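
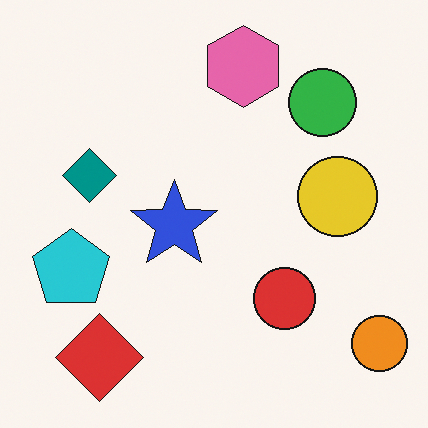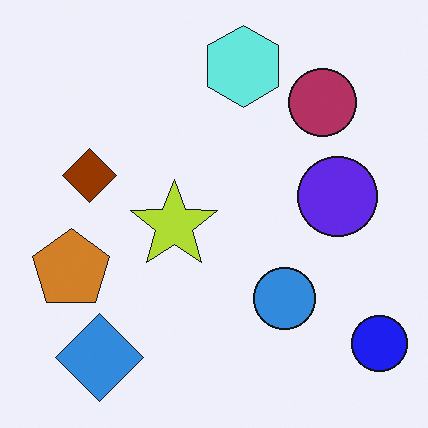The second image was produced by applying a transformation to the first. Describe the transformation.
It was hue-shifted by a large amount.

Every shape's color has rotated by the same amount around the hue wheel — a uniform hue shift.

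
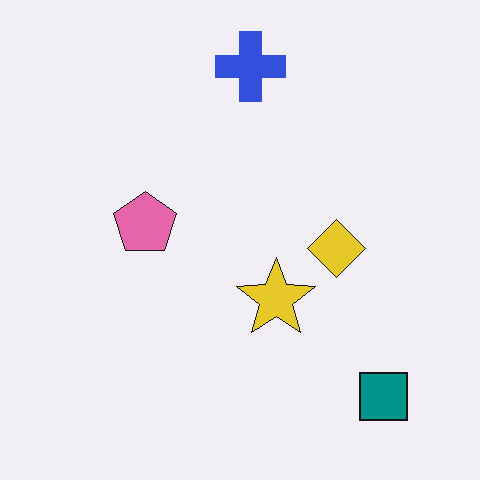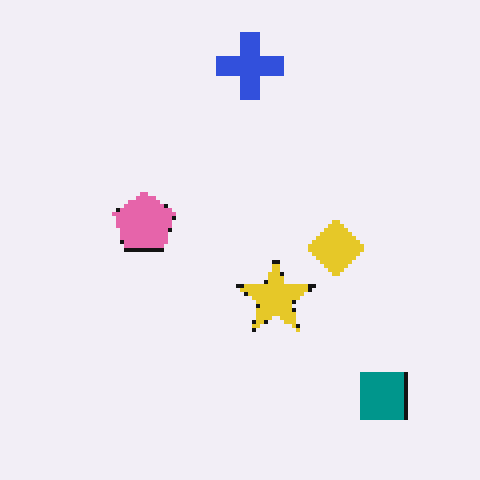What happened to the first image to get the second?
The second image is the first lightly pixelated (a mild mosaic effect).

Shapes are reduced to large square blocks; fine edges and outlines are lost — a downscale-then-upscale (mosaic) effect.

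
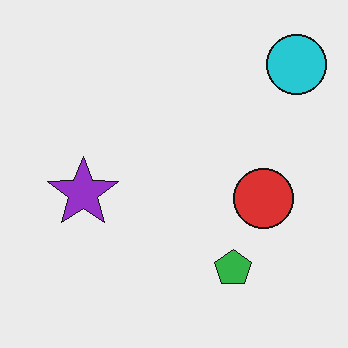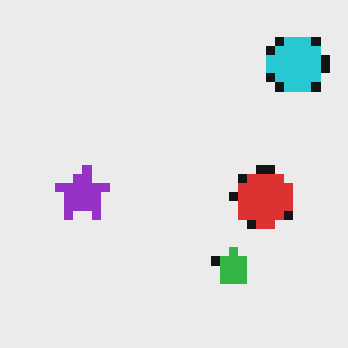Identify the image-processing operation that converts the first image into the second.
The second image is the first heavily pixelated into large blocks.

Shapes are reduced to large square blocks; fine edges and outlines are lost — a downscale-then-upscale (mosaic) effect.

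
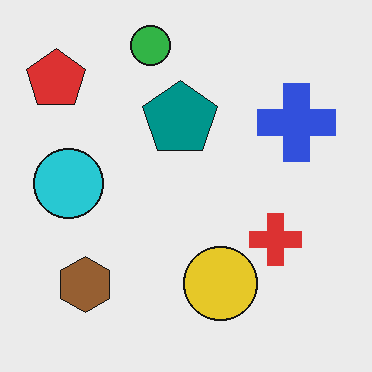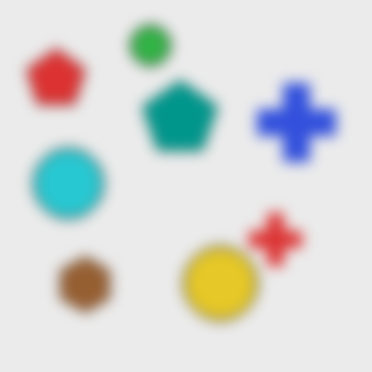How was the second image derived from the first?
This is the original image heavily blurred.

Shape edges and outlines are uniformly softened across the whole image.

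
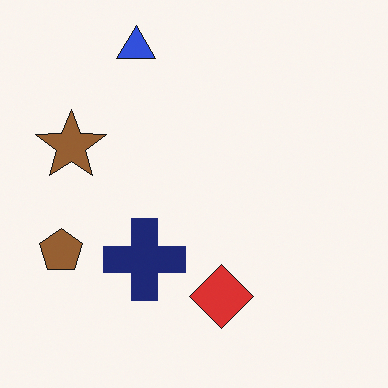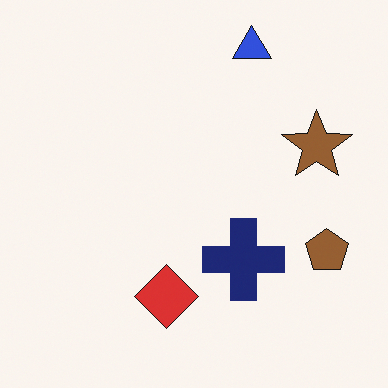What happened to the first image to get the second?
Flipped horizontally (left ↔ right).

The brown pentagon is in the left of the first image and the right of the second — shapes on opposite sides of the vertical midline have swapped in a mirror flip.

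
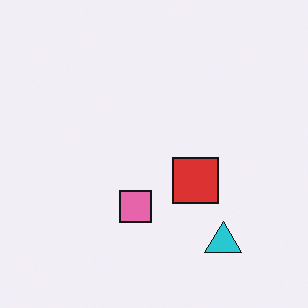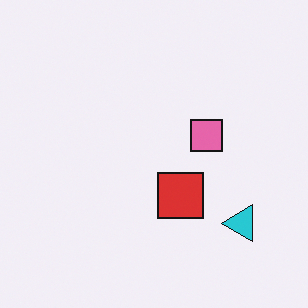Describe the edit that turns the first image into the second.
It was transposed (reflected across the top-left ↔ bottom-right diagonal).

Shapes have swapped their row and column positions — what was in the top-right is now in the bottom-left — a diagonal reflection.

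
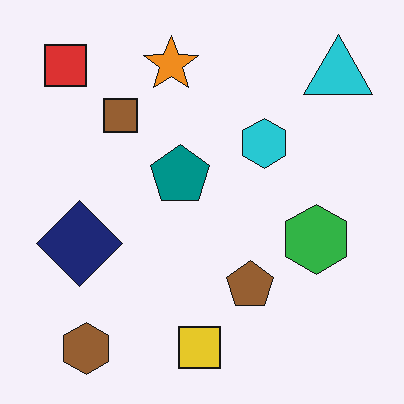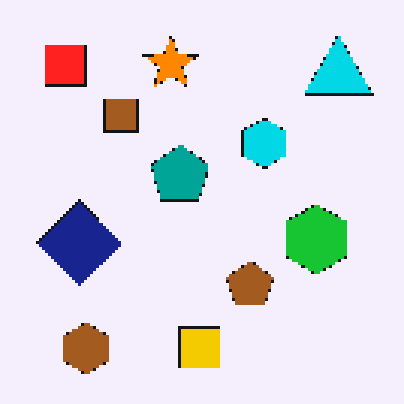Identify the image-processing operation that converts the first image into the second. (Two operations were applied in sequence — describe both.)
The image was slightly oversaturated, then mildly pixelated.

All colors are more vivid — a global saturation change. Shapes are reduced to large square blocks; fine edges and outlines are lost — a downscale-then-upscale (mosaic) effect.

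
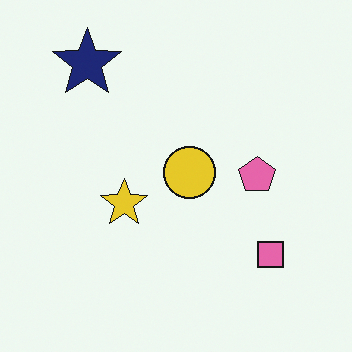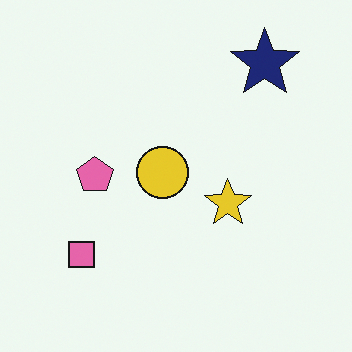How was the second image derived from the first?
This is the original image flipped horizontally (left ↔ right).

The pink square is in the bottom-right of the first image and the bottom-left of the second — shapes on opposite sides of the vertical midline have swapped in a mirror flip.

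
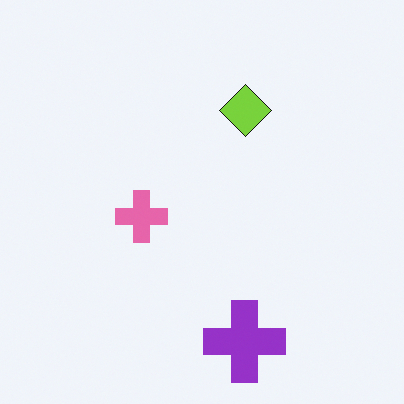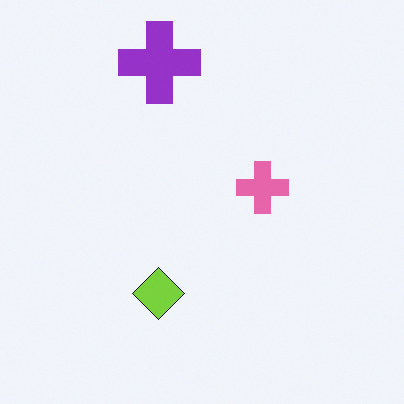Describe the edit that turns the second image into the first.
The first image is the second rotated 180°.

The purple cross sits in the top of the second image and the bottom of the first — consistent with a whole-image 180° rotation.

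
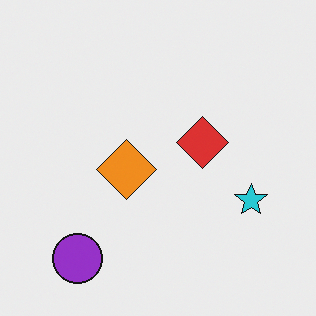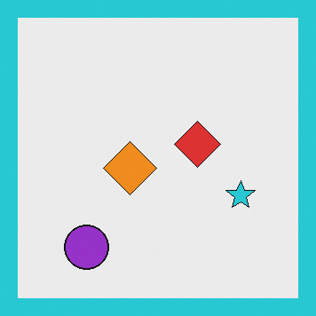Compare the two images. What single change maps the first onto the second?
It was framed with a cyan border.

A solid cyan frame runs around the edge of the second image, with the content slightly shrunk inside it.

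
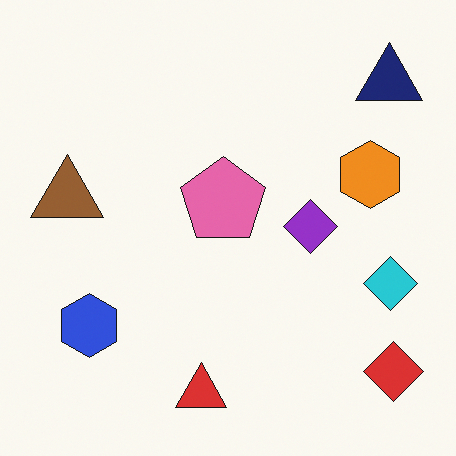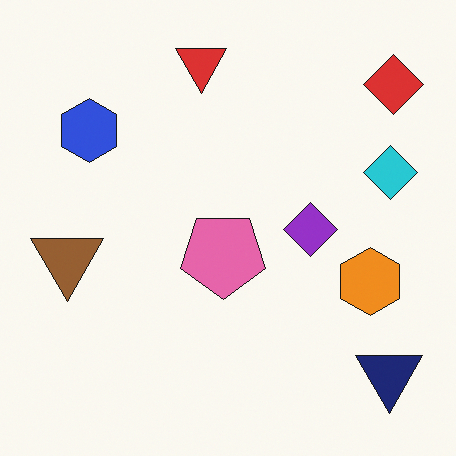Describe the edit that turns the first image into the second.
This is the original image flipped vertically (top ↔ bottom).

The red triangle is in the bottom of the first image and the top of the second — shapes on opposite sides of the horizontal midline have swapped in a mirror flip.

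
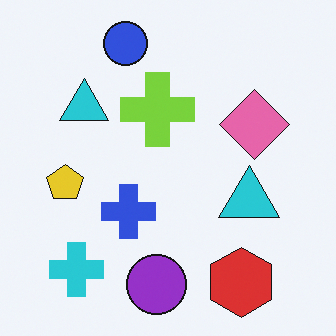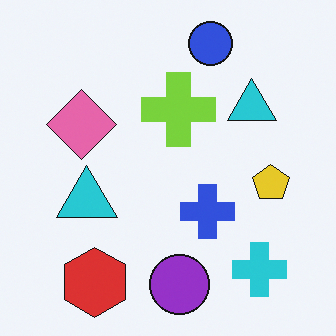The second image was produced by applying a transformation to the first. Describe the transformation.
The transformation is: flipped horizontally (left ↔ right).

The yellow pentagon is in the left of the first image and the right of the second — shapes on opposite sides of the vertical midline have swapped in a mirror flip.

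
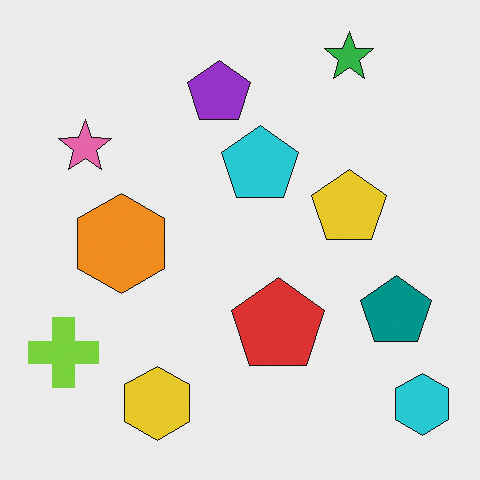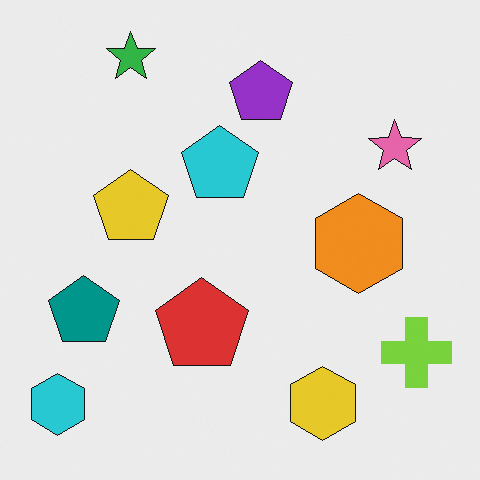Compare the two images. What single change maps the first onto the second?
It was flipped horizontally (left ↔ right).

The cyan hexagon is in the bottom-right of the first image and the bottom-left of the second — shapes on opposite sides of the vertical midline have swapped in a mirror flip.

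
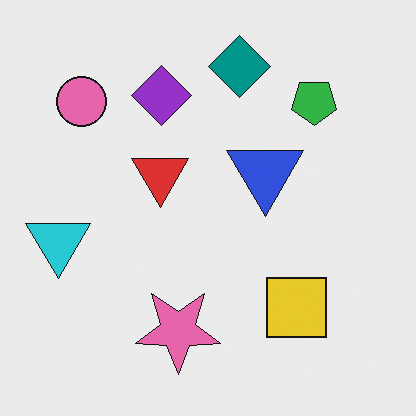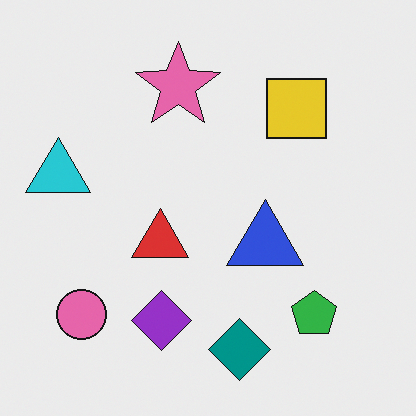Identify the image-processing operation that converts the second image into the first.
The transformation is: flipped vertically (top ↔ bottom).

The teal diamond is in the bottom of the second image and the top of the first — shapes on opposite sides of the horizontal midline have swapped in a mirror flip.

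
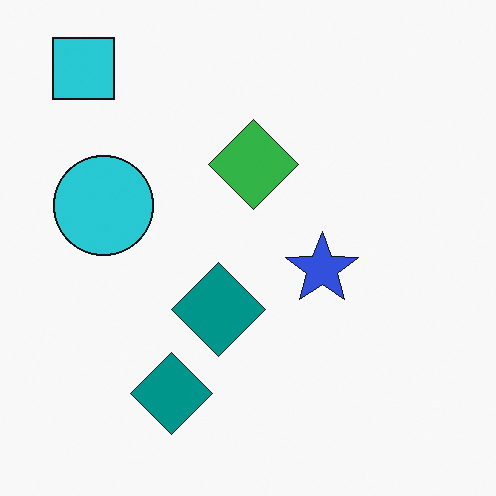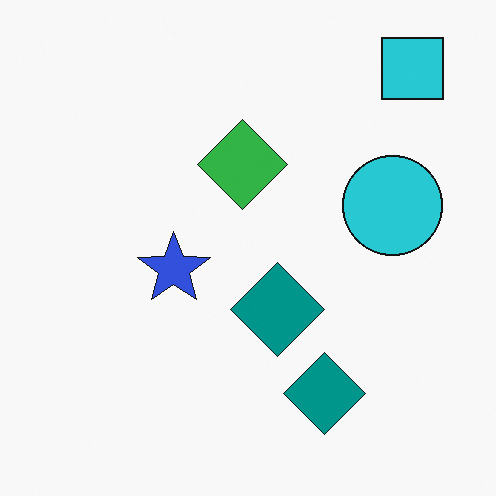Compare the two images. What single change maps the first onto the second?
This is the original image flipped horizontally (left ↔ right).

The cyan square is in the top-left of the first image and the top-right of the second — shapes on opposite sides of the vertical midline have swapped in a mirror flip.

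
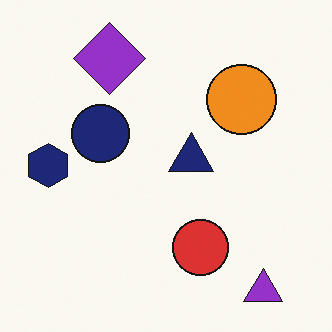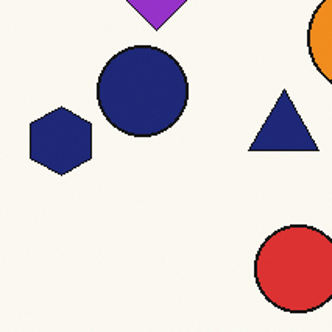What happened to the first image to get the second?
The second image is the first cropped slightly and scaled back up.

The visible shapes are larger and the field of view is narrower; shapes near the original edges may be partly or wholly outside the frame — a crop-and-rescale.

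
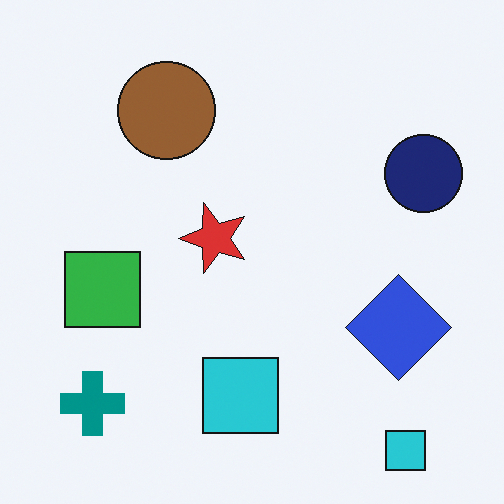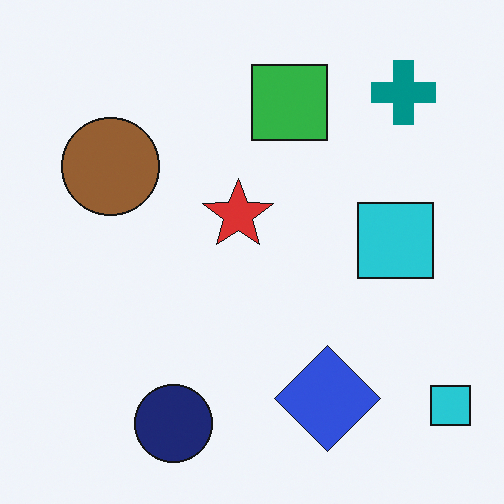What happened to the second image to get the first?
The transformation is: transposed (reflected across the top-left ↔ bottom-right diagonal).

Shapes have swapped their row and column positions — what was in the top-right is now in the bottom-left — a diagonal reflection.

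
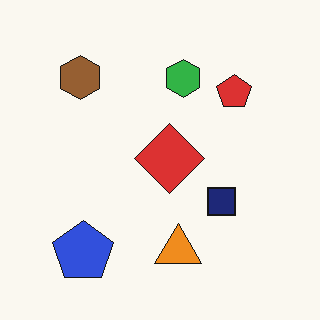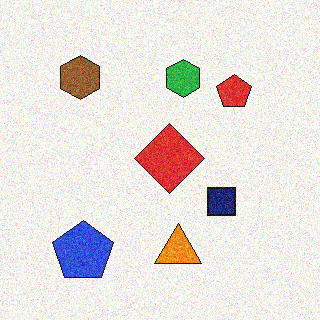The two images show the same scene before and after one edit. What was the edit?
The image was degraded with moderate additive noise.

Random speckle covers the whole image, including the flat background.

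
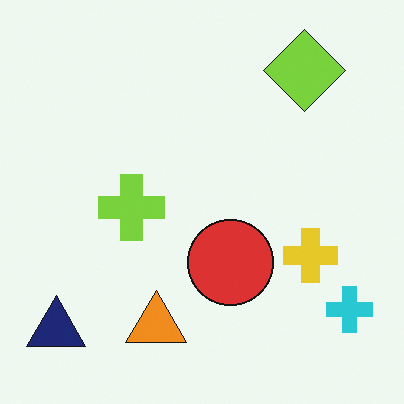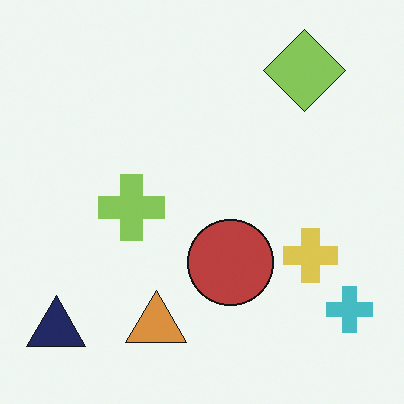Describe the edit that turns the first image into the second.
The second image is the first slightly desaturated.

All colors are more muted and greyish — a global saturation change.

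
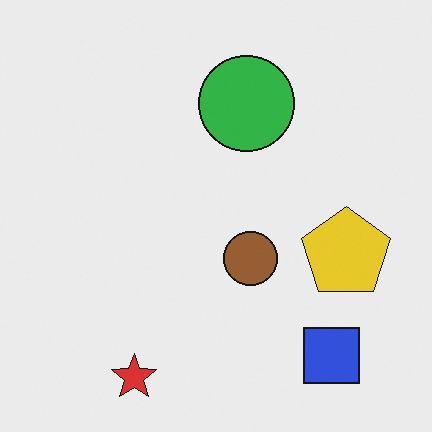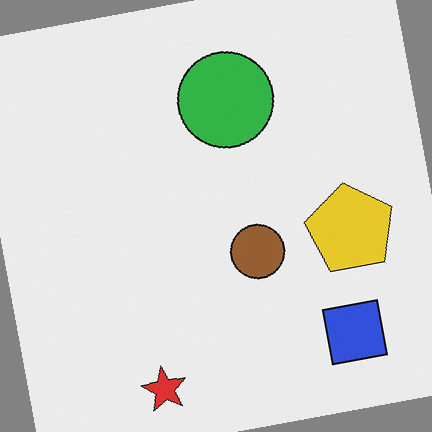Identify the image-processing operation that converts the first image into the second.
The second image is the first rotated counter-clockwise by a slight angle.

Every shape is tilted by the same angle and the image corners show triangular fill wedges — a whole-image rotation by a non-right angle.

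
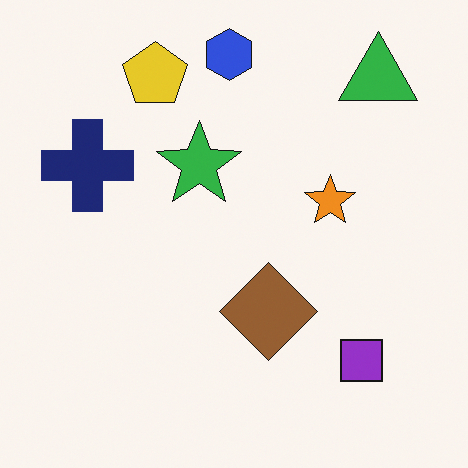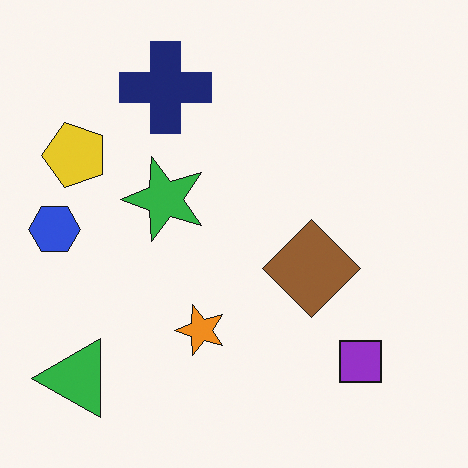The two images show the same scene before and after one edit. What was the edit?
The second image is the first transposed (reflected across the top-left ↔ bottom-right diagonal).

Shapes have swapped their row and column positions — what was in the top-right is now in the bottom-left — a diagonal reflection.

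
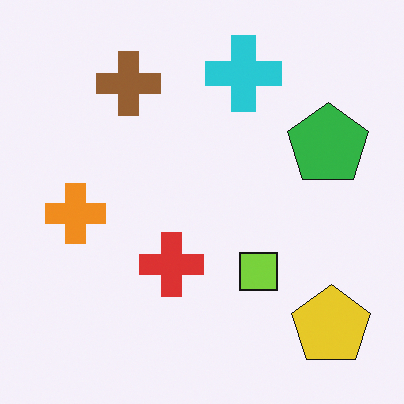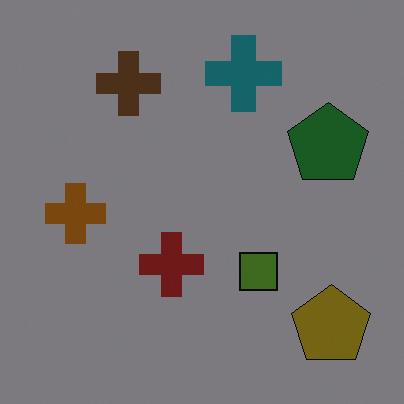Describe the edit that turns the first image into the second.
It was darkened a lot.

Every pixel — background and shapes alike — is uniformly darkened.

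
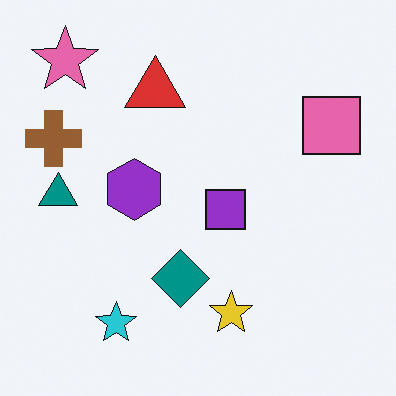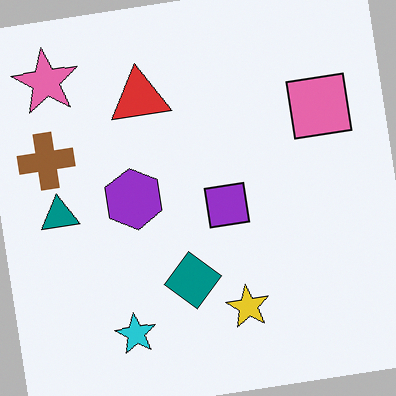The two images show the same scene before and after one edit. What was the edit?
Rotated counter-clockwise by a small amount.

Every shape is tilted by the same angle and the image corners show triangular fill wedges — a whole-image rotation by a non-right angle.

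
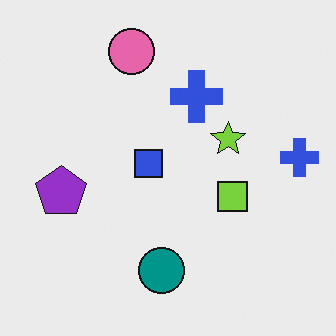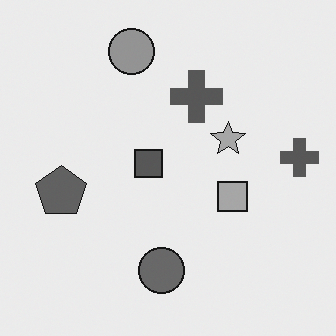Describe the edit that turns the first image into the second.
The transformation is: converted to grayscale.

All color is removed — every shape is now a shade of grey.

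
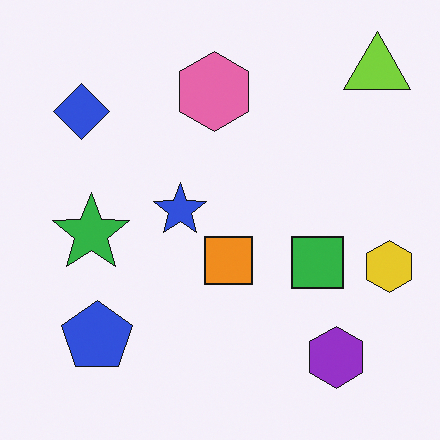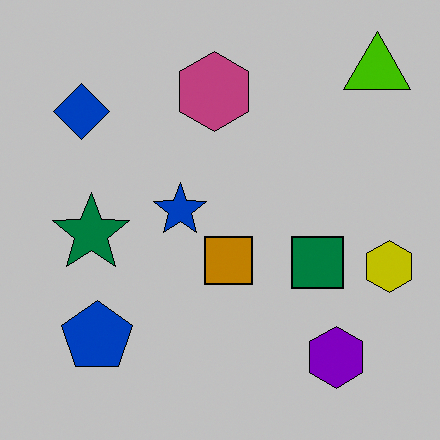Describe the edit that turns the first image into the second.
The image was aggressively posterized.

Each flat color has snapped to a coarser quantized level — most visibly, the near-white background has dropped to a flat grey.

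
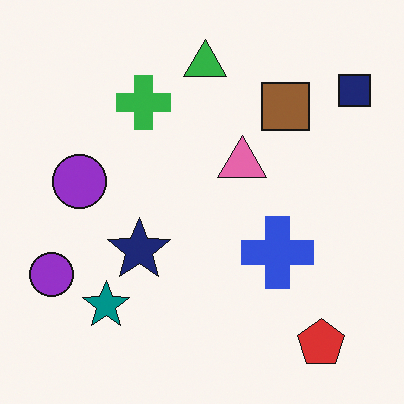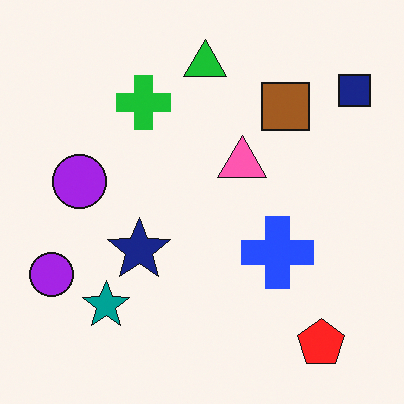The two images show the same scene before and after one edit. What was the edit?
It was slightly oversaturated.

All colors are more vivid — a global saturation change.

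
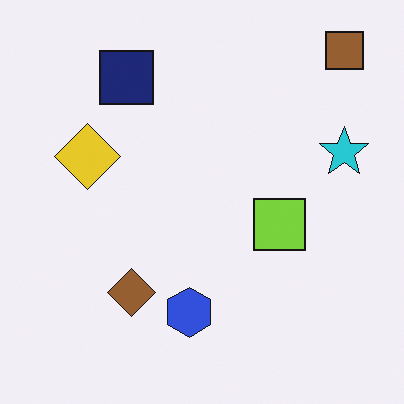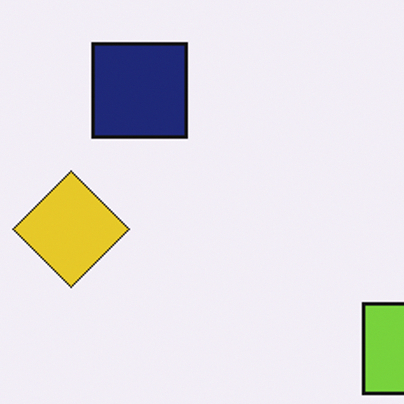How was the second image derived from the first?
It was cropped to a noticeably smaller region and rescaled.

The visible shapes are larger and the field of view is narrower; shapes near the original edges may be partly or wholly outside the frame — a crop-and-rescale.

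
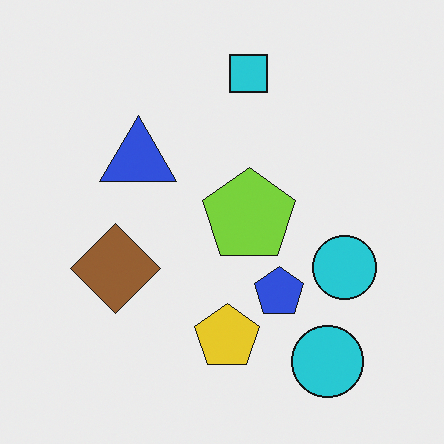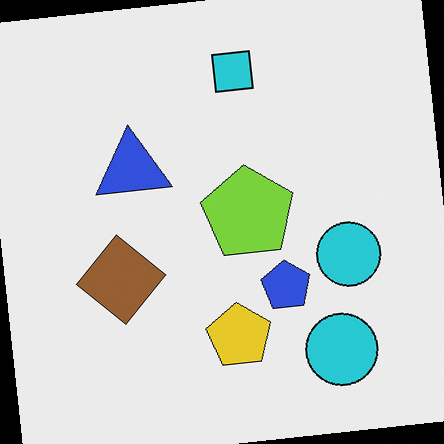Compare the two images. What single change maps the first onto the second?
The image was rotated counter-clockwise by a slight angle.

Every shape is tilted by the same angle and the image corners show triangular fill wedges — a whole-image rotation by a non-right angle.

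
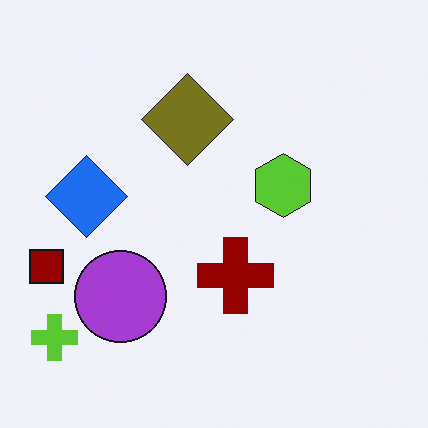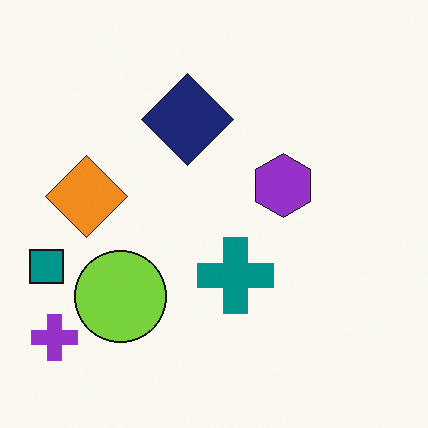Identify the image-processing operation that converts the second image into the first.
The transformation is: hue-shifted by a large amount.

Every shape's color has rotated by the same amount around the hue wheel — a uniform hue shift.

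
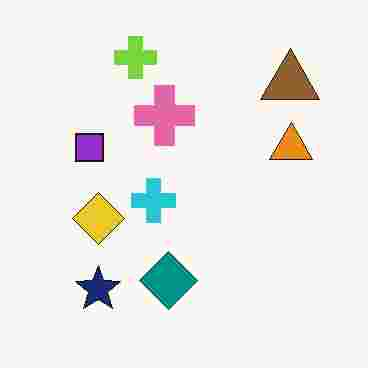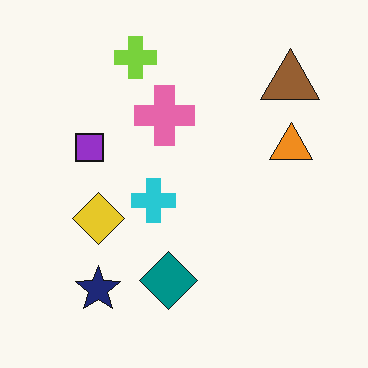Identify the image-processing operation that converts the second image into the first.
The transformation is: degraded with heavy JPEG compression.

Blocky 8×8 compression artifacts appear around shape edges and the flat background shows ringing — characteristic JPEG degradation.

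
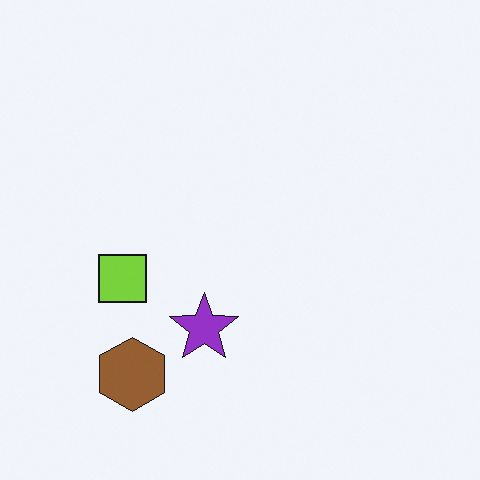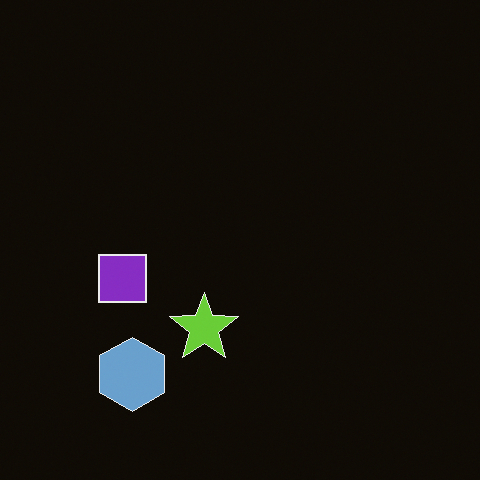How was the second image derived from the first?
The image was color-inverted (negative).

The light background has become dark and every shape's color is its complement — a photographic negative.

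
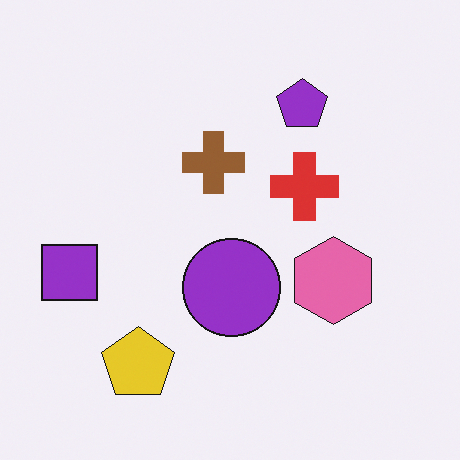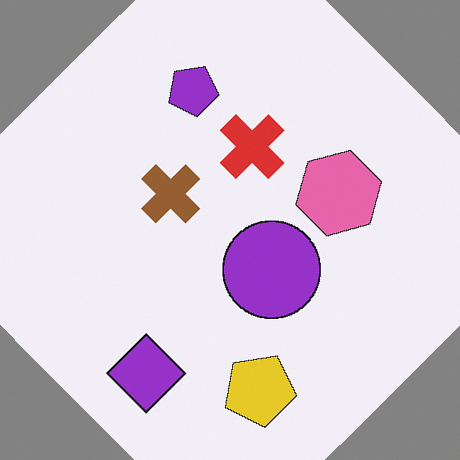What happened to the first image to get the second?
It was rotated counter-clockwise by a large amount — several tens of degrees.

Every shape is tilted by the same angle and the image corners show triangular fill wedges — a whole-image rotation by a non-right angle.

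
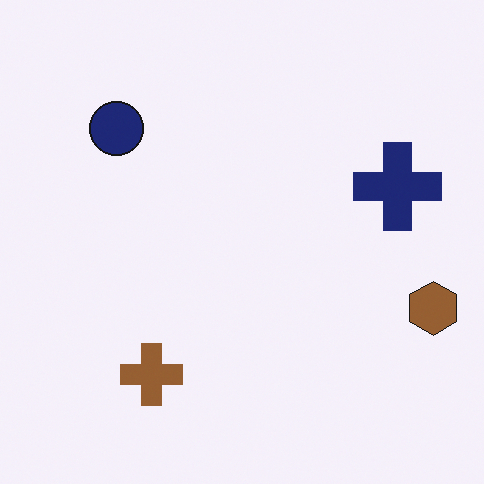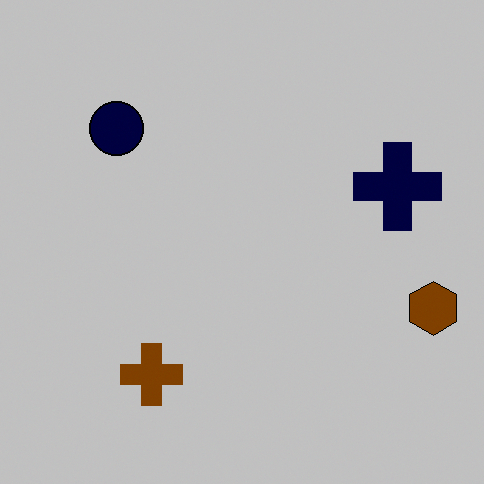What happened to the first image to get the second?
Aggressively posterized.

Each flat color has snapped to a coarser quantized level — most visibly, the near-white background has dropped to a flat grey.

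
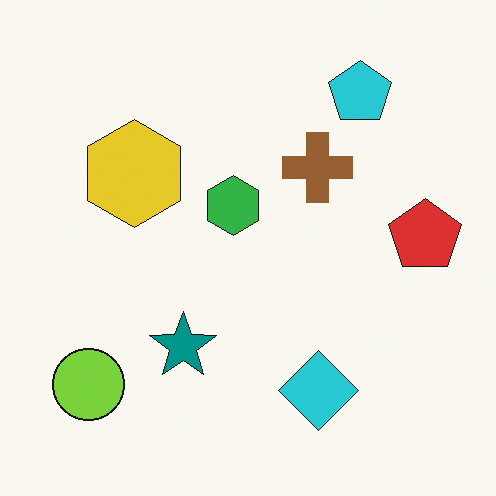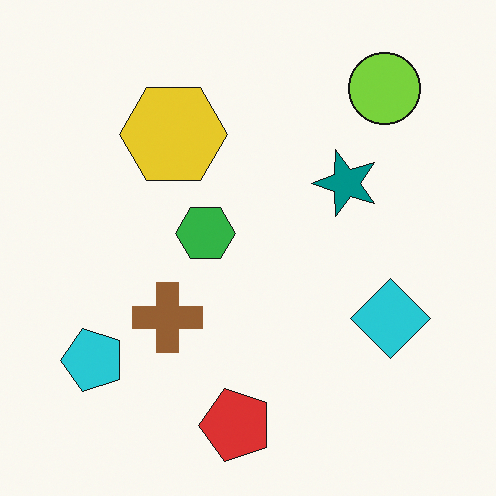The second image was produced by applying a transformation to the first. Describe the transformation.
It was transposed (reflected across the top-left ↔ bottom-right diagonal).

Shapes have swapped their row and column positions — what was in the top-right is now in the bottom-left — a diagonal reflection.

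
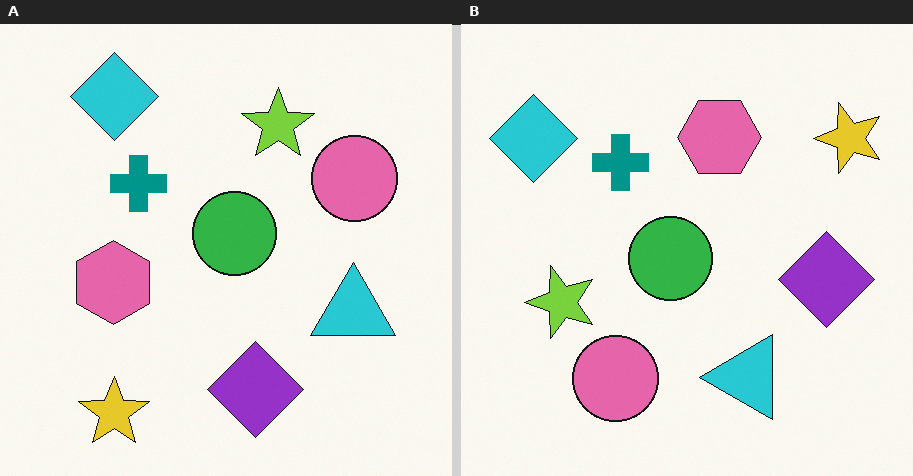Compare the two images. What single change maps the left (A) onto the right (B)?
The transformation is: transposed (reflected across the top-left ↔ bottom-right diagonal).

Shapes have swapped their row and column positions — what was in the top-right is now in the bottom-left — a diagonal reflection.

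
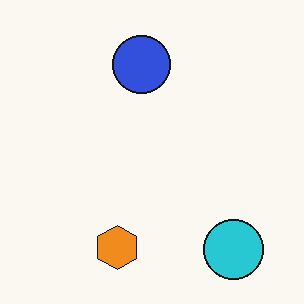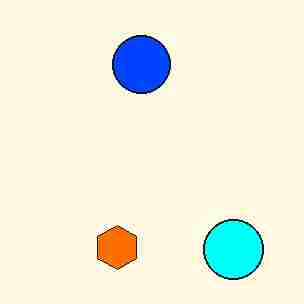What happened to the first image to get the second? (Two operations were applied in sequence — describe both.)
This is the original image made much more vivid (saturation change), then degraded with heavy JPEG compression.

All colors are more vivid — a global saturation change. Blocky 8×8 compression artifacts appear around shape edges and the flat background shows ringing — characteristic JPEG degradation.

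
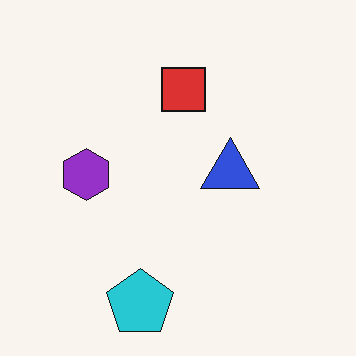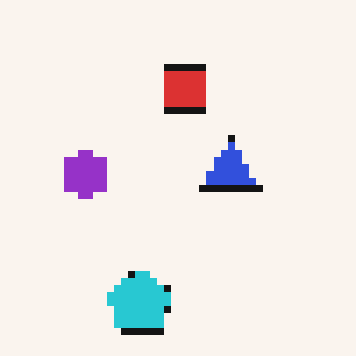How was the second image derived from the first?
The second image is the first pixelated into visible square blocks.

Shapes are reduced to large square blocks; fine edges and outlines are lost — a downscale-then-upscale (mosaic) effect.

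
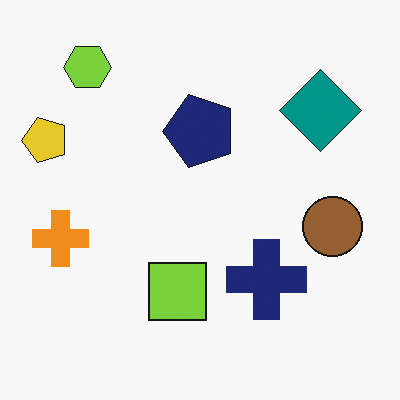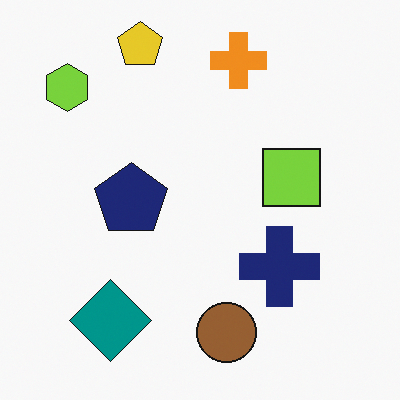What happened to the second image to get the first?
The first image is the second transposed (reflected across the top-left ↔ bottom-right diagonal).

Shapes have swapped their row and column positions — what was in the top-right is now in the bottom-left — a diagonal reflection.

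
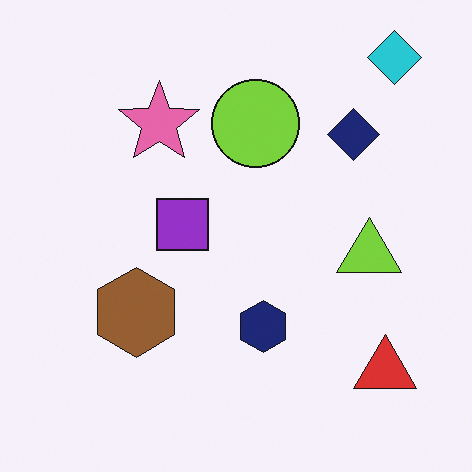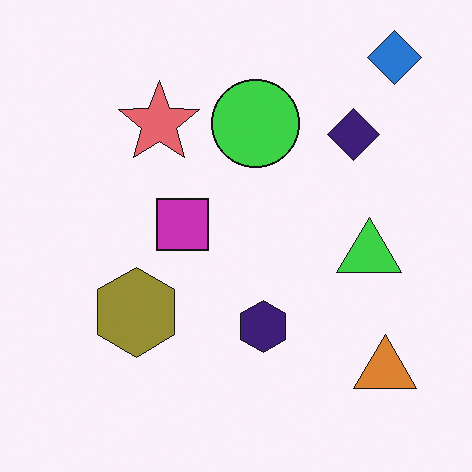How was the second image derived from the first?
The image was hue-shifted by a small amount.

Every shape's color has rotated by the same amount around the hue wheel — a uniform hue shift.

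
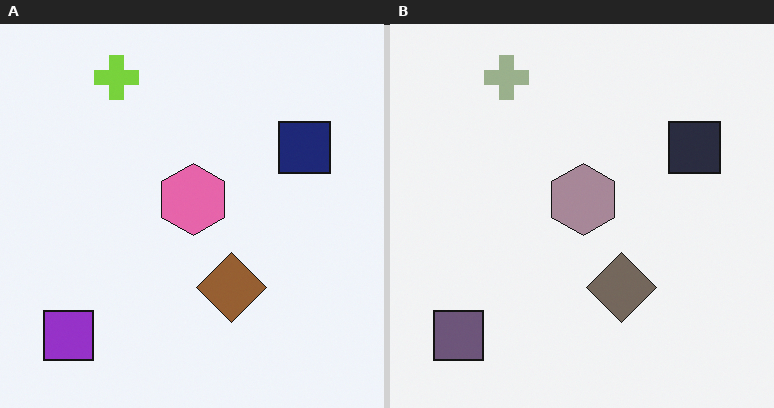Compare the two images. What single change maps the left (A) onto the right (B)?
The transformation is: heavily desaturated.

All colors are more muted and greyish — a global saturation change.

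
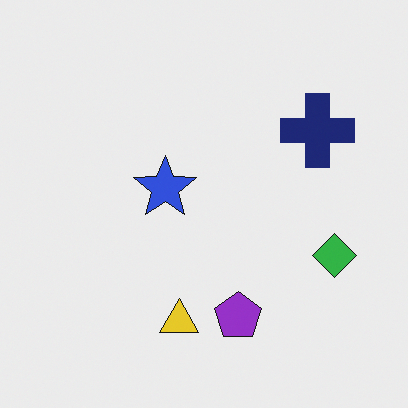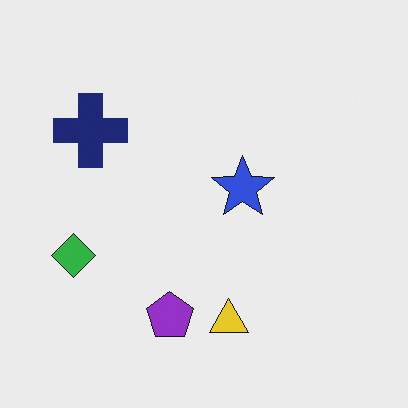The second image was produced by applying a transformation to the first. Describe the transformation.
It was flipped horizontally (left ↔ right).

The green diamond is in the right of the first image and the left of the second — shapes on opposite sides of the vertical midline have swapped in a mirror flip.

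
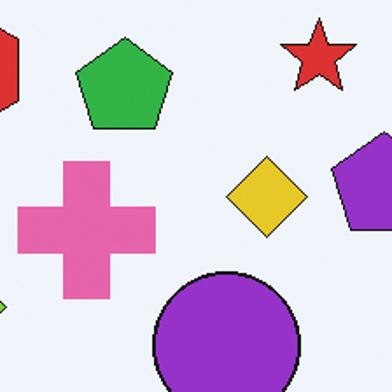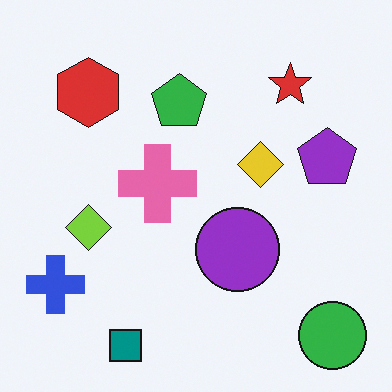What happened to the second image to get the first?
This is the original image cropped tightly and scaled back up.

The visible shapes are larger and the field of view is narrower; shapes near the original edges may be partly or wholly outside the frame — a crop-and-rescale.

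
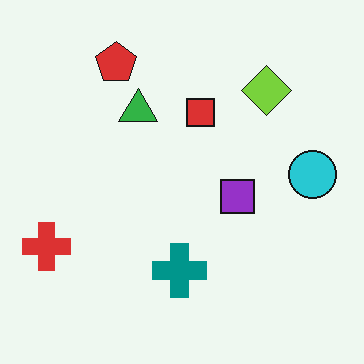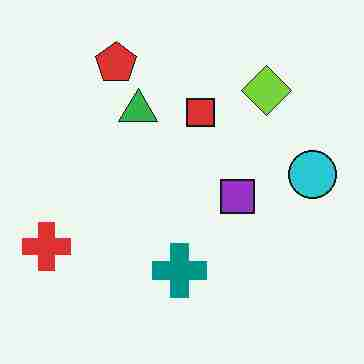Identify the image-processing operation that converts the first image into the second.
The transformation is: heavily JPEG-compressed with obvious blocking artifacts.

Blocky 8×8 compression artifacts appear around shape edges and the flat background shows ringing — characteristic JPEG degradation.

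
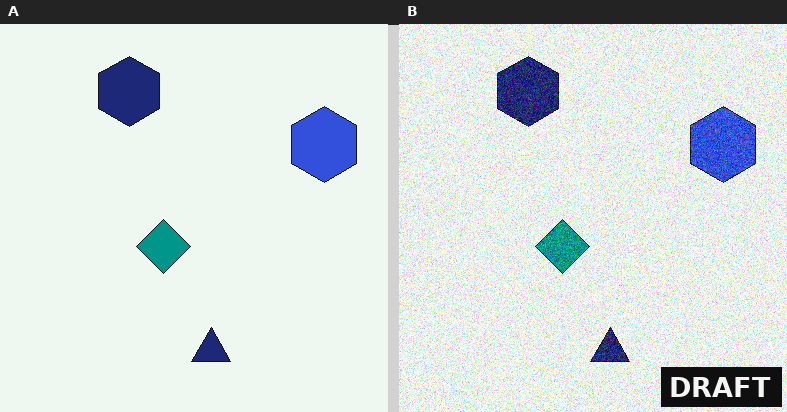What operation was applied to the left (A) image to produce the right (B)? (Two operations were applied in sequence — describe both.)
This is the original image degraded with moderate additive noise, then watermarked with the text "DRAFT" in the lower-right corner.

Random speckle covers the whole image, including the flat background. A dark label reading "DRAFT" appears in the lower-right corner.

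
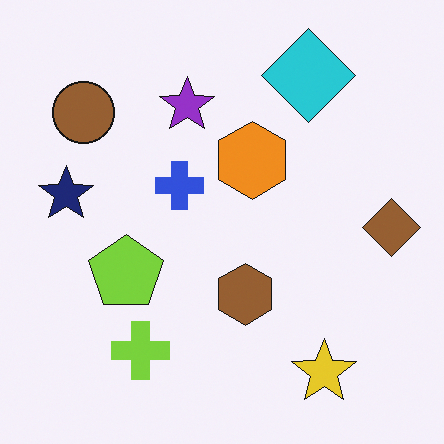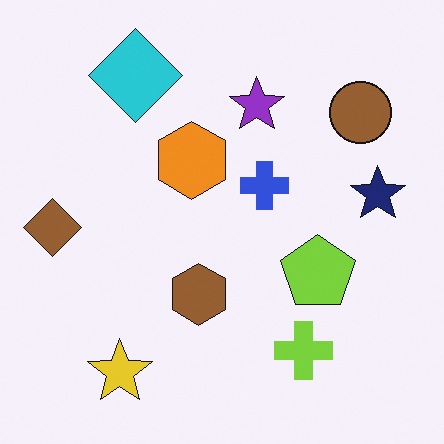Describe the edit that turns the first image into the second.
The transformation is: flipped horizontally (left ↔ right).

The brown diamond is in the right of the first image and the left of the second — shapes on opposite sides of the vertical midline have swapped in a mirror flip.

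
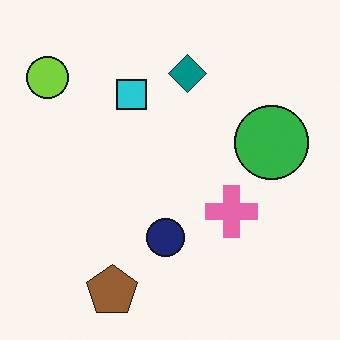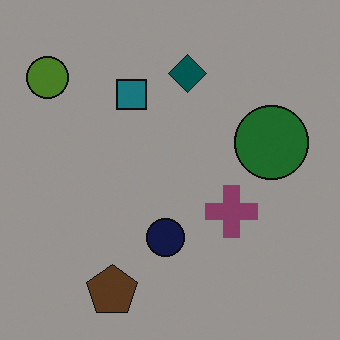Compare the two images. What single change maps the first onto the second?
The image was darkened a lot.

Every pixel — background and shapes alike — is uniformly darkened.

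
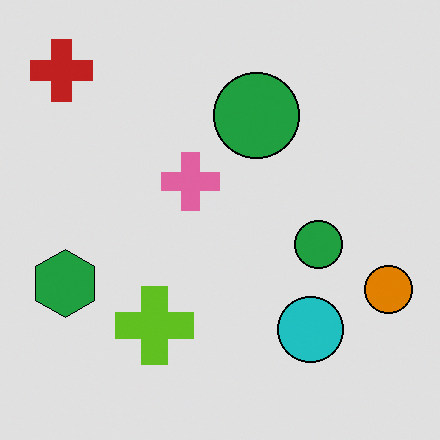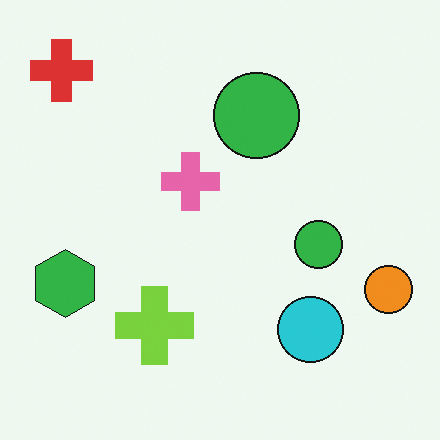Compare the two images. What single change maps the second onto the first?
The transformation is: posterized to a reduced palette.

Each flat color has snapped to a coarser quantized level — most visibly, the near-white background has dropped to a flat grey.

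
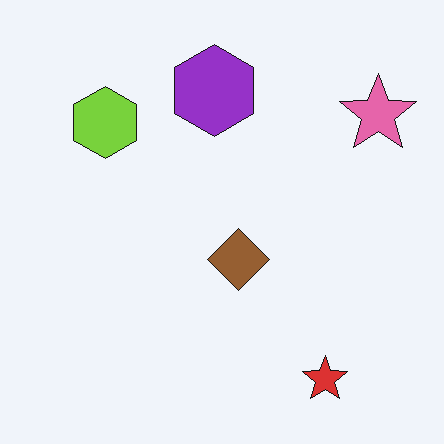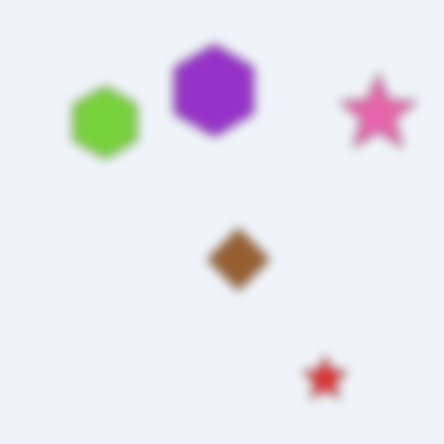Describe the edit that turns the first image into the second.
It was heavily blurred.

Shape edges and outlines are uniformly softened across the whole image.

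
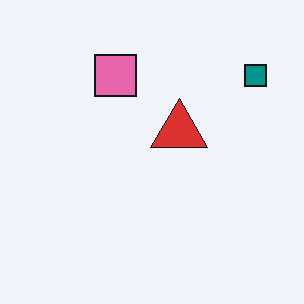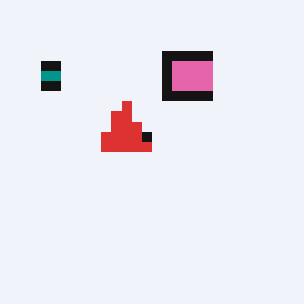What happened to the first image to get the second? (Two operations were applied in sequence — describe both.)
The second image is the first coarsely pixelated, then flipped horizontally (left ↔ right).

Shapes are reduced to large square blocks; fine edges and outlines are lost — a downscale-then-upscale (mosaic) effect. The teal square is in the top-right of the first image and the top-left of the second — shapes on opposite sides of the vertical midline have swapped in a mirror flip.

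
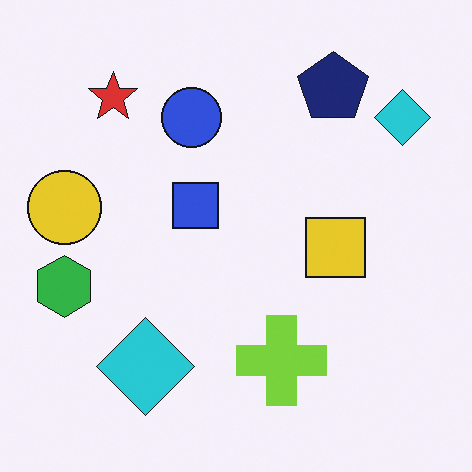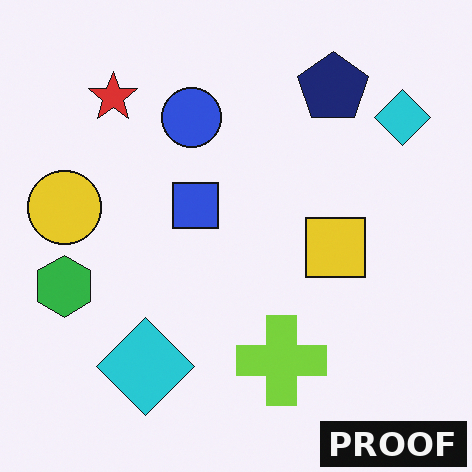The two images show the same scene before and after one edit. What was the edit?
Watermarked with the text "PROOF" in the lower-right corner.

A dark label reading "PROOF" appears in the lower-right corner.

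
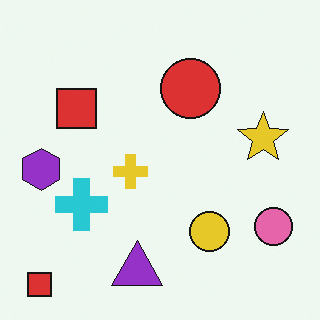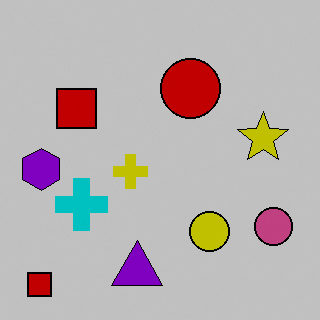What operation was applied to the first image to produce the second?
The second image is the first aggressively posterized.

Each flat color has snapped to a coarser quantized level — most visibly, the near-white background has dropped to a flat grey.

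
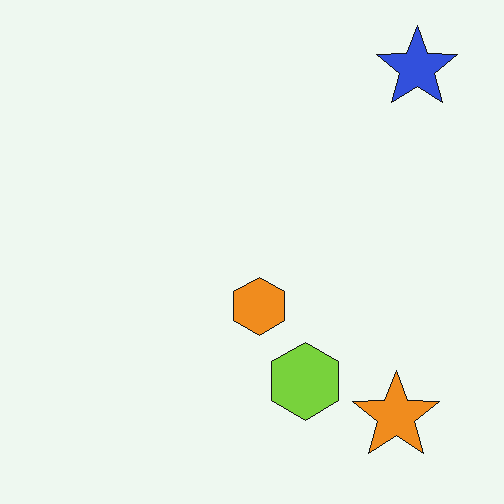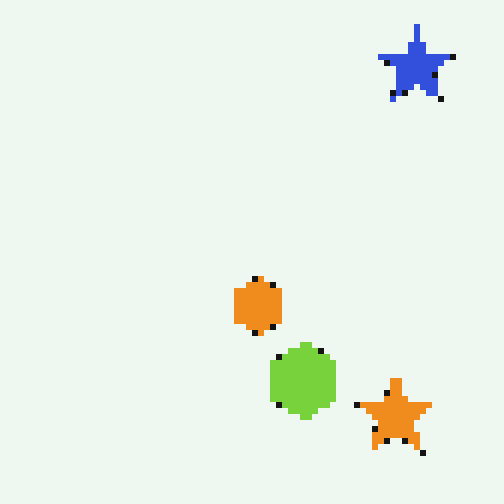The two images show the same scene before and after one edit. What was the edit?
Pixelated into visible square blocks.

Shapes are reduced to large square blocks; fine edges and outlines are lost — a downscale-then-upscale (mosaic) effect.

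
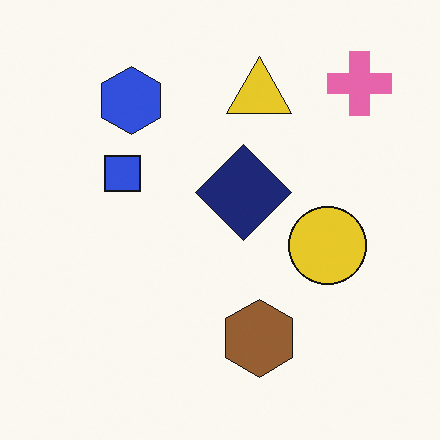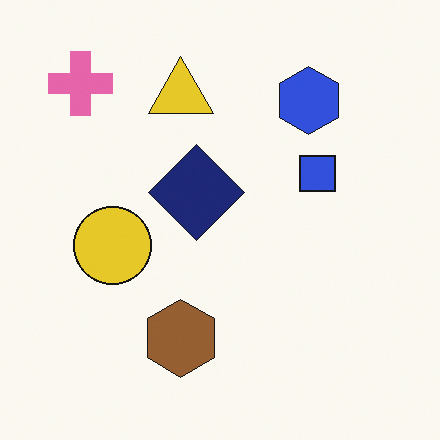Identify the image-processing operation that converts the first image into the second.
Flipped horizontally (left ↔ right).

The pink cross is in the top-right of the first image and the top-left of the second — shapes on opposite sides of the vertical midline have swapped in a mirror flip.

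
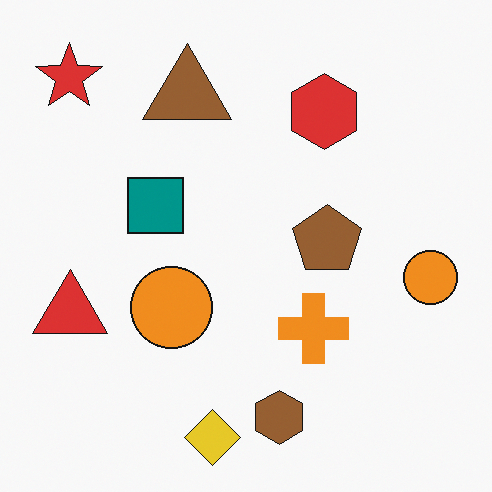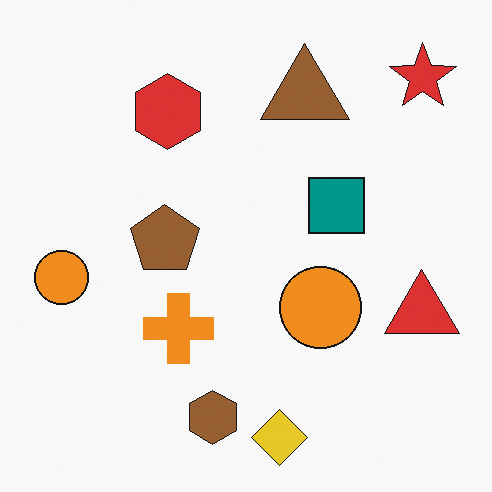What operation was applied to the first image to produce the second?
This is the original image flipped horizontally (left ↔ right).

The red star is in the top-left of the first image and the top-right of the second — shapes on opposite sides of the vertical midline have swapped in a mirror flip.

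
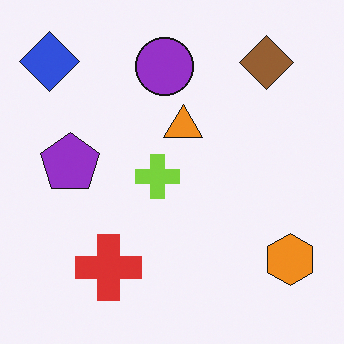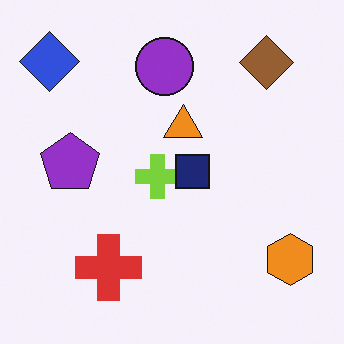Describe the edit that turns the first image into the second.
This is the original image overlaid with an additional navy square.

A navy square appears in the second image that is absent from the first.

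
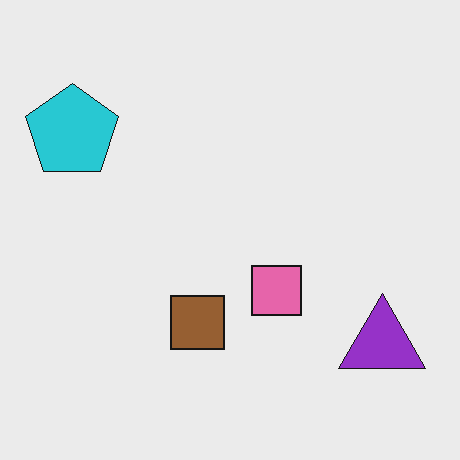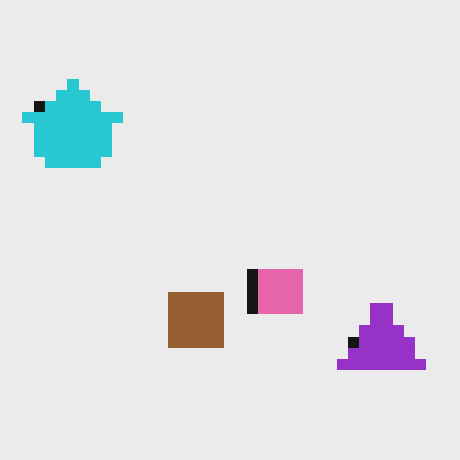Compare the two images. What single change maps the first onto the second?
This is the original image heavily pixelated into large blocks.

Shapes are reduced to large square blocks; fine edges and outlines are lost — a downscale-then-upscale (mosaic) effect.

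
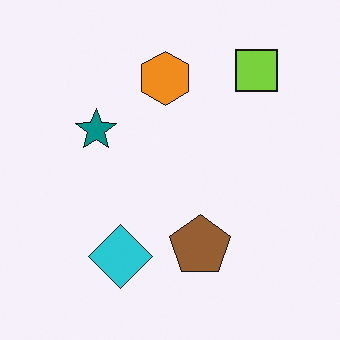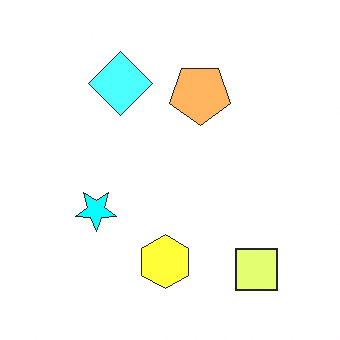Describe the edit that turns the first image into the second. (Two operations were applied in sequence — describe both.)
The image was flipped vertically (top ↔ bottom), then substantially brightened.

The lime square is in the top-right of the first image and the bottom-right of the second — shapes on opposite sides of the horizontal midline have swapped in a mirror flip. Every pixel — background and shapes alike — is uniformly brightened.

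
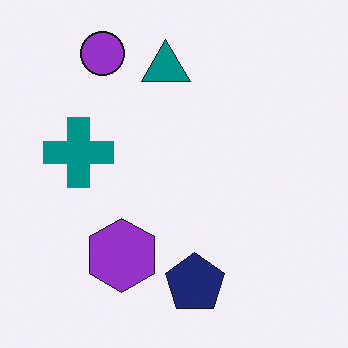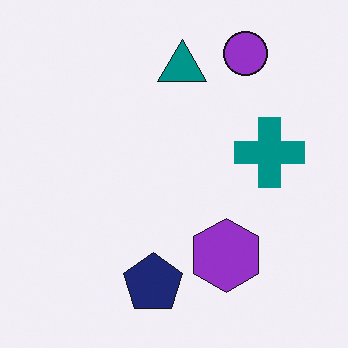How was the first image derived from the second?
The image was flipped horizontally (left ↔ right).

The teal cross is in the right of the second image and the left of the first — shapes on opposite sides of the vertical midline have swapped in a mirror flip.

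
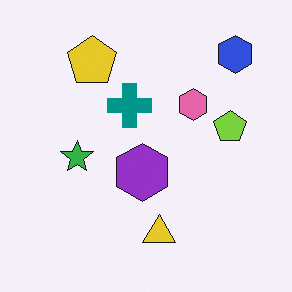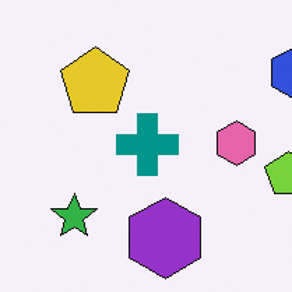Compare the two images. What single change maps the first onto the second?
This is the original image cropped slightly and scaled back up.

The visible shapes are larger and the field of view is narrower; shapes near the original edges may be partly or wholly outside the frame — a crop-and-rescale.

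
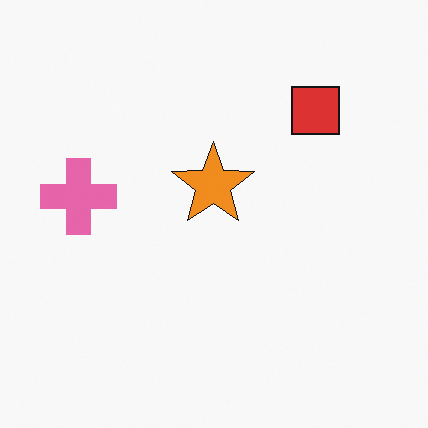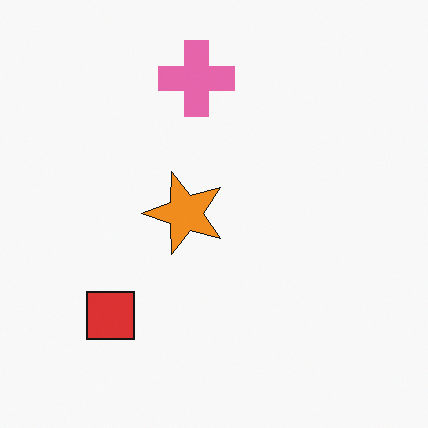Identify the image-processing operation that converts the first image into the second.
It was transposed (reflected across the top-left ↔ bottom-right diagonal).

Shapes have swapped their row and column positions — what was in the top-right is now in the bottom-left — a diagonal reflection.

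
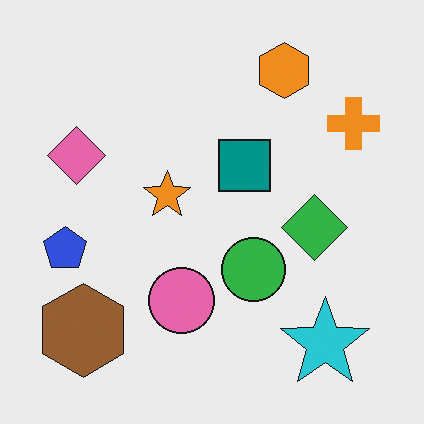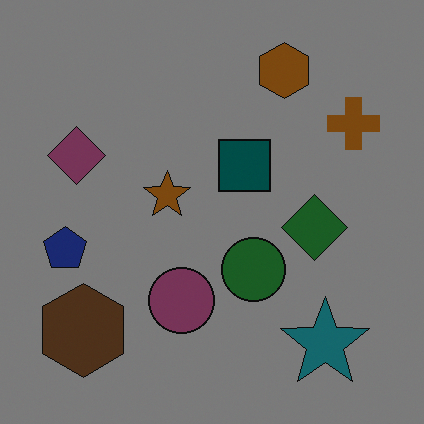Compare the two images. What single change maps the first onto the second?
This is the original image noticeably darkened.

Every pixel — background and shapes alike — is uniformly darkened.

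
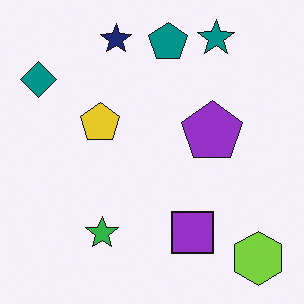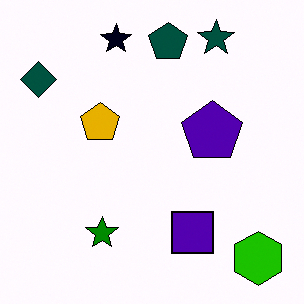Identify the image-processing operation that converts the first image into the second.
It was boosted in contrast.

Tones are pushed away from mid-grey across the whole image — a global contrast change.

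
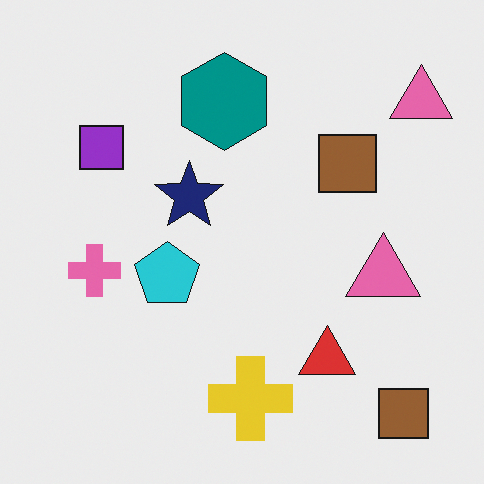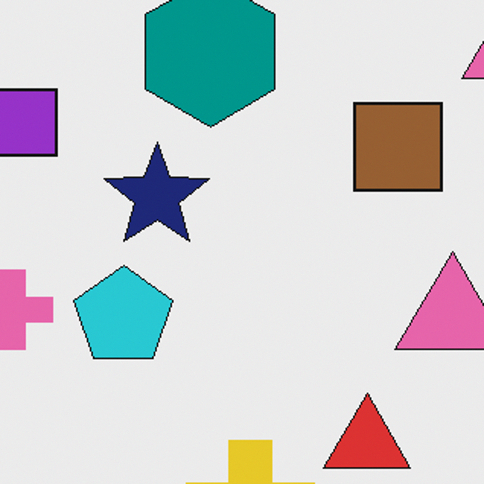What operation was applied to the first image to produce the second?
The second image is the first cropped to a modestly smaller region and rescaled.

The visible shapes are larger and the field of view is narrower; shapes near the original edges may be partly or wholly outside the frame — a crop-and-rescale.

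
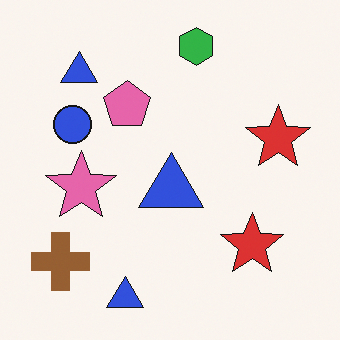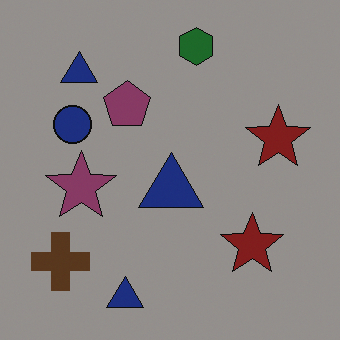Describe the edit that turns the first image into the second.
This is the original image darkened a lot.

Every pixel — background and shapes alike — is uniformly darkened.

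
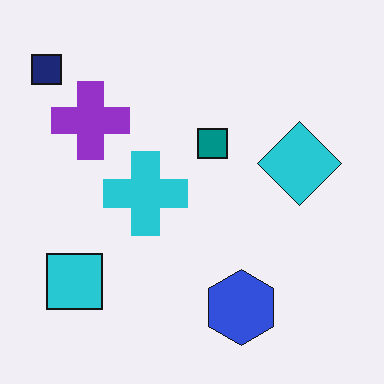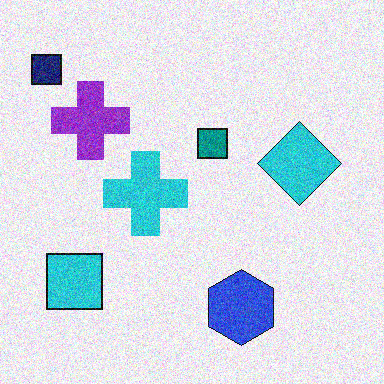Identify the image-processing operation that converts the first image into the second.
The second image is the first degraded with moderate additive noise.

Random speckle covers the whole image, including the flat background.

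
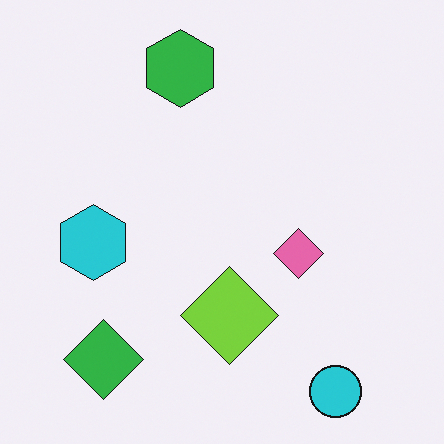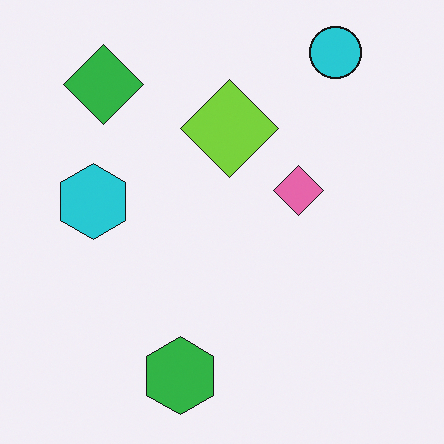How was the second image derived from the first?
This is the original image flipped vertically (top ↔ bottom).

The cyan circle is in the bottom-right of the first image and the top-right of the second — shapes on opposite sides of the horizontal midline have swapped in a mirror flip.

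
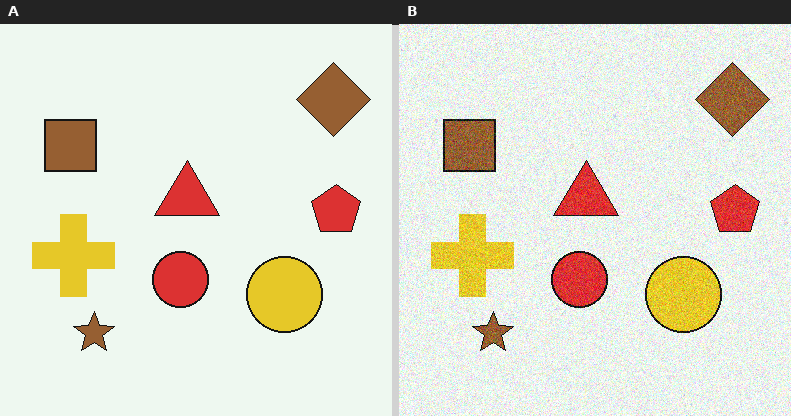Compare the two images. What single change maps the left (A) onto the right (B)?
Degraded with moderate additive noise.

Random speckle covers the whole image, including the flat background.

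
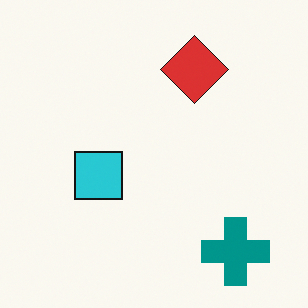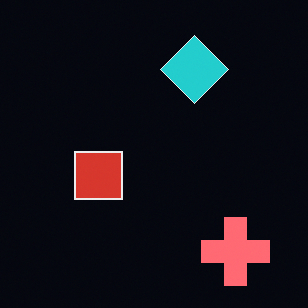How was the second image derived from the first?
The transformation is: color-inverted (negative).

The light background has become dark and every shape's color is its complement — a photographic negative.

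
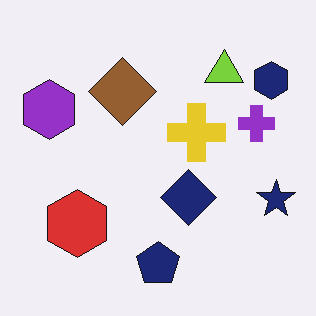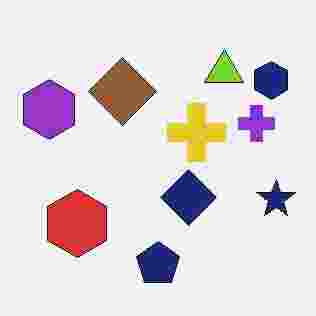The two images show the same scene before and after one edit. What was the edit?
The second image is the first degraded with heavy JPEG compression.

Blocky 8×8 compression artifacts appear around shape edges and the flat background shows ringing — characteristic JPEG degradation.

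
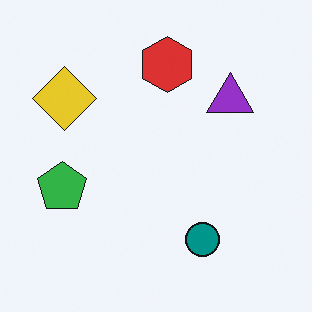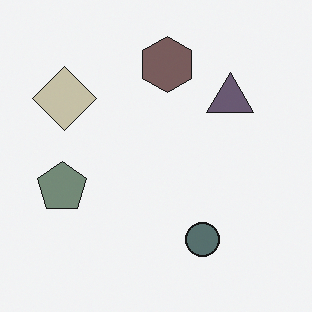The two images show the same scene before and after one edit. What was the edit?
The second image is the first made much more muted (saturation change).

All colors are more muted and greyish — a global saturation change.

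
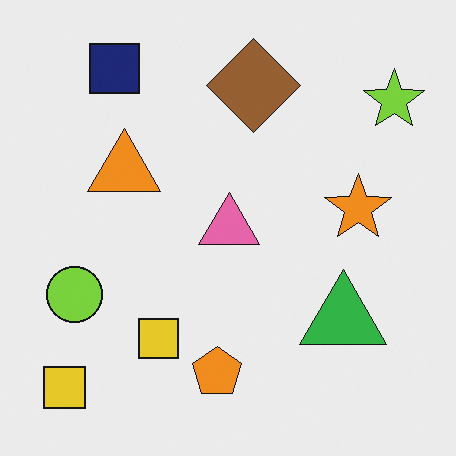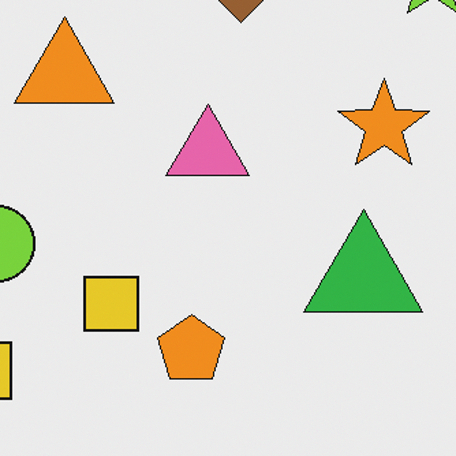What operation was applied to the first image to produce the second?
Cropped to a modestly smaller region and rescaled.

The visible shapes are larger and the field of view is narrower; shapes near the original edges may be partly or wholly outside the frame — a crop-and-rescale.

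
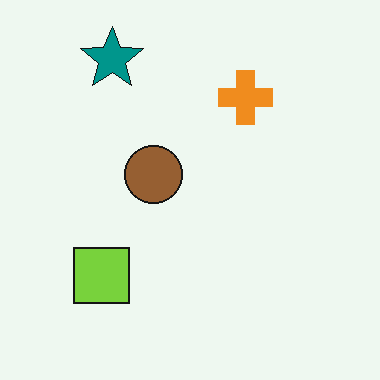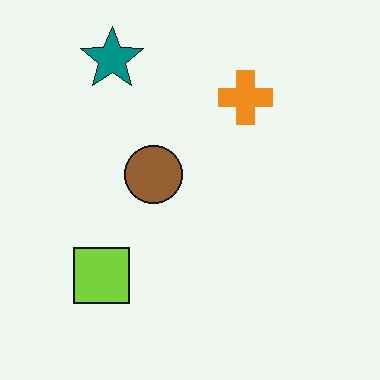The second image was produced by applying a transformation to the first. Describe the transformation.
The transformation is: given moderate JPEG compression.

Blocky 8×8 compression artifacts appear around shape edges and the flat background shows ringing — characteristic JPEG degradation.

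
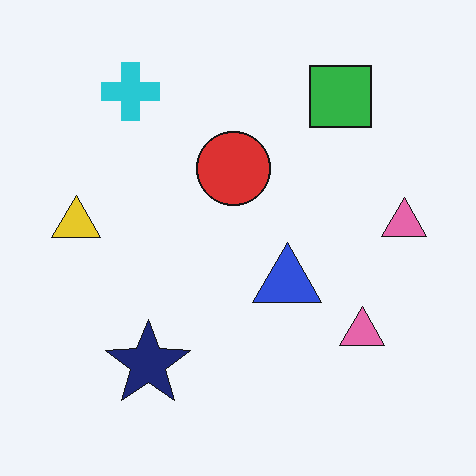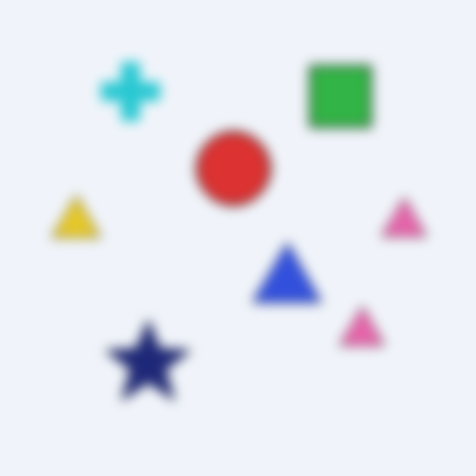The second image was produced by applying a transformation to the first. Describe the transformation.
This is the original image strongly gaussian-blurred.

Shape edges and outlines are uniformly softened across the whole image.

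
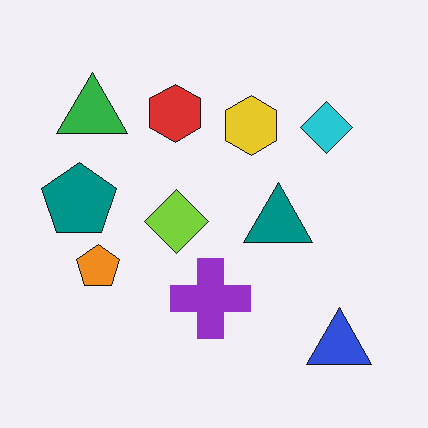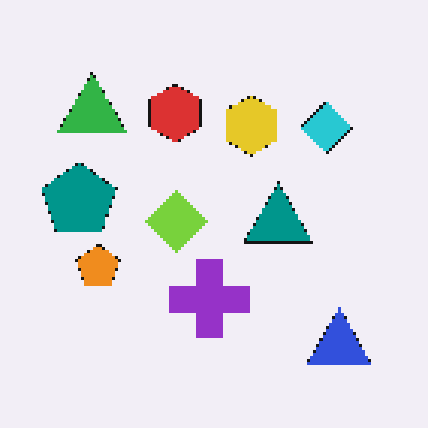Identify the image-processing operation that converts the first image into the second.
Mildly pixelated.

Shapes are reduced to large square blocks; fine edges and outlines are lost — a downscale-then-upscale (mosaic) effect.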